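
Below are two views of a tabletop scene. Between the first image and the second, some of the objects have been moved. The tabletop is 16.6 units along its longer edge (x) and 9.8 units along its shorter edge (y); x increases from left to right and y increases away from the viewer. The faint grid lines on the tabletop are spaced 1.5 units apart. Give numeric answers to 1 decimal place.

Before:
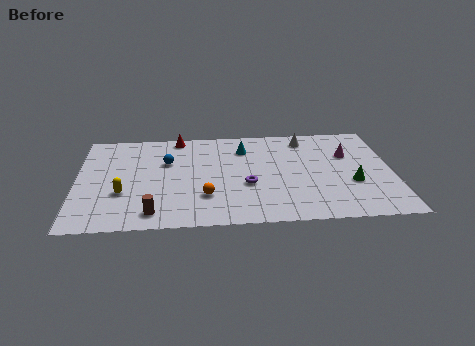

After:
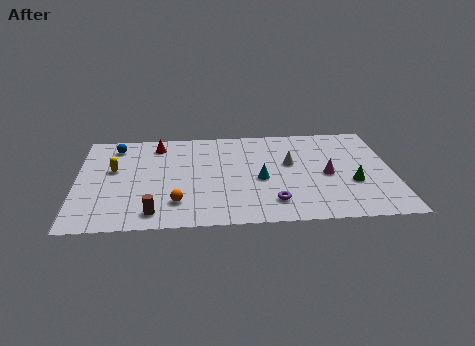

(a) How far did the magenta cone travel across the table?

2.3

From (14.3, 6.5) to (13.1, 4.5), the magenta cone covered √(1.2² + 2.0²) ≈ 2.3 units.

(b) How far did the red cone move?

1.3

The red cone was near (5.3, 8.9) before and (4.2, 8.2) after, so it travelled √(1.1² + 0.7²) ≈ 1.3 units.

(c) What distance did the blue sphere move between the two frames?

3.2

The blue sphere moved from about (4.7, 6.4) to (2.0, 8.2), a distance of √(2.7² + 1.8²) ≈ 3.2.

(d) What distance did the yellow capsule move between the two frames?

2.5

The yellow capsule was near (2.4, 3.4) before and (1.9, 5.8) after, so it travelled √(0.5² + 2.4²) ≈ 2.5 units.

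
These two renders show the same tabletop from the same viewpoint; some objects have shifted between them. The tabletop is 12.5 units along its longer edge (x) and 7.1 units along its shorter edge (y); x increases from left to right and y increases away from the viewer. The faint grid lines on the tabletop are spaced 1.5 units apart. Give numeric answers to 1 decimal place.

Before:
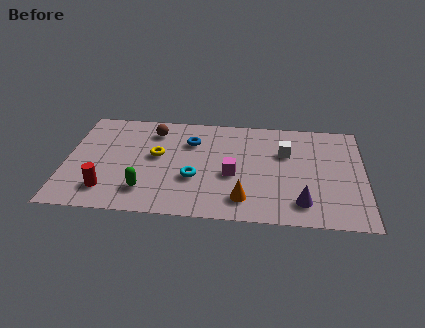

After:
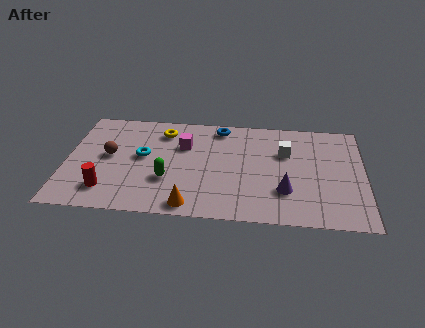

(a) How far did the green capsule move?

1.2

The green capsule moved from about (3.4, 1.6) to (4.3, 2.4), a distance of √(0.9² + 0.8²) ≈ 1.2.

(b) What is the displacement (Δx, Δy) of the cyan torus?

(-2.2, 1.3)

The cyan torus started near (5.4, 2.6) and ended near (3.2, 3.9).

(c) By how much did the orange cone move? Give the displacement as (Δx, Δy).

(-2.2, -0.6)

The orange cone started near (7.5, 1.4) and ended near (5.3, 0.8).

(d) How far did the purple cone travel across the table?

1.0

The purple cone was near (9.9, 1.4) before and (9.2, 2.1) after, so it travelled √(0.7² + 0.7²) ≈ 1.0 units.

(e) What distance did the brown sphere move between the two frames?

2.6

The brown sphere moved from about (3.6, 5.7) to (1.8, 3.8), a distance of √(1.8² + 1.9²) ≈ 2.6.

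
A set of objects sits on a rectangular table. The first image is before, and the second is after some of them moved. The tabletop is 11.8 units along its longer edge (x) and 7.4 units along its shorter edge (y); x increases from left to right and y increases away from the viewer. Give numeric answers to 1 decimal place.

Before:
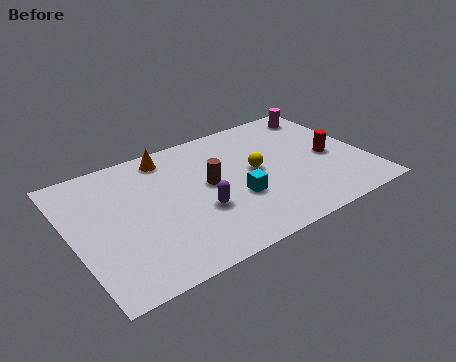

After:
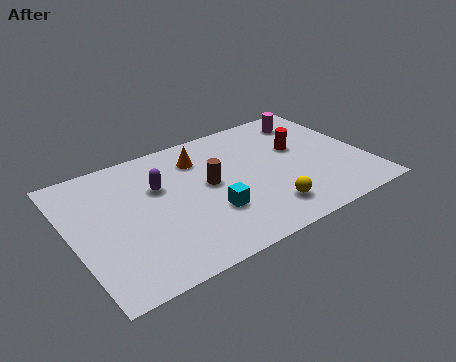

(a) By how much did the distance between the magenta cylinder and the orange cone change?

-1.8

Before: roughly 6.5 units apart; after: 4.7. That's 1.8 units closer together.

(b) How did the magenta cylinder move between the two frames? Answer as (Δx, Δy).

(-0.6, -0.2)

The magenta cylinder started near (10.7, 6.3) and ended near (10.1, 6.1).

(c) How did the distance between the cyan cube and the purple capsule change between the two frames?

+1.4

Before: roughly 1.5 units apart; after: 2.9. That's 1.4 units further apart.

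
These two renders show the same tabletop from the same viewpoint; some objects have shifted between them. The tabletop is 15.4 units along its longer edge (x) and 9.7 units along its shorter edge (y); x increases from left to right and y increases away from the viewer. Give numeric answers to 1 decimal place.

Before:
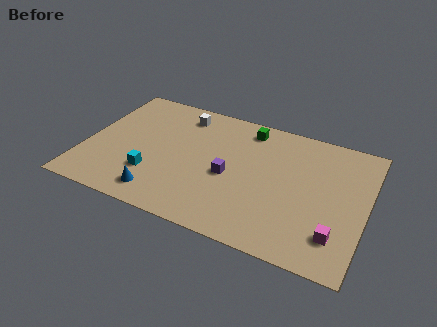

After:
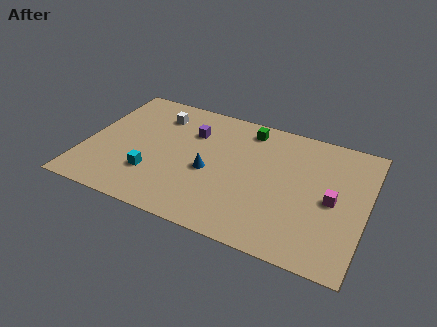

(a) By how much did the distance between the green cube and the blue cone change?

-3.5

Before: roughly 7.9 units apart; after: 4.4. That's 3.5 units closer together.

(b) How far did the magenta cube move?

2.4

From (14.0, 2.2) to (13.6, 4.6), the magenta cube covered √(0.4² + 2.4²) ≈ 2.4 units.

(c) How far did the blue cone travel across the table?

3.6

The blue cone was near (4.5, 1.5) before and (6.9, 4.2) after, so it travelled √(2.4² + 2.7²) ≈ 3.6 units.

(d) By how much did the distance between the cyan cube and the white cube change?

-0.6

The distance was about 5.4 in the first image and 4.8 in the second, so they moved 0.6 units closer together.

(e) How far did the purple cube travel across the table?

3.5

The purple cube moved from about (8.0, 4.3) to (5.6, 6.9), a distance of √(2.4² + 2.6²) ≈ 3.5.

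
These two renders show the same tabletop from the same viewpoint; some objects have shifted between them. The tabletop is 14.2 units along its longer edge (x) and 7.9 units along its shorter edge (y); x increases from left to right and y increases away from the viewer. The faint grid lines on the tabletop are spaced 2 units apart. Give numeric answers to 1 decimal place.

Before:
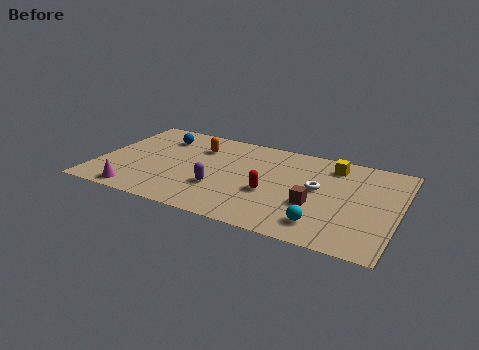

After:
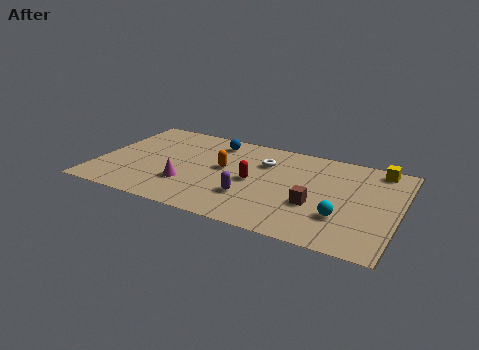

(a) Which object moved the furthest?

the white torus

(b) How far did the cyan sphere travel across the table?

1.2

From (10.9, 1.5) to (11.7, 2.4), the cyan sphere covered √(0.8² + 0.9²) ≈ 1.2 units.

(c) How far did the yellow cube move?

2.2

The yellow cube moved from about (10.9, 6.5) to (13.0, 7.0), a distance of √(2.1² + 0.5²) ≈ 2.2.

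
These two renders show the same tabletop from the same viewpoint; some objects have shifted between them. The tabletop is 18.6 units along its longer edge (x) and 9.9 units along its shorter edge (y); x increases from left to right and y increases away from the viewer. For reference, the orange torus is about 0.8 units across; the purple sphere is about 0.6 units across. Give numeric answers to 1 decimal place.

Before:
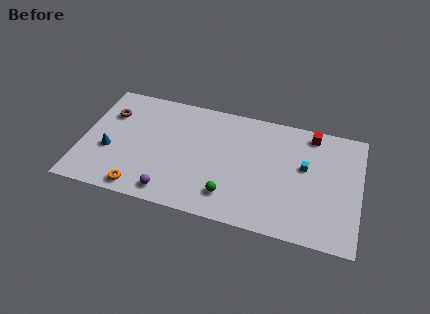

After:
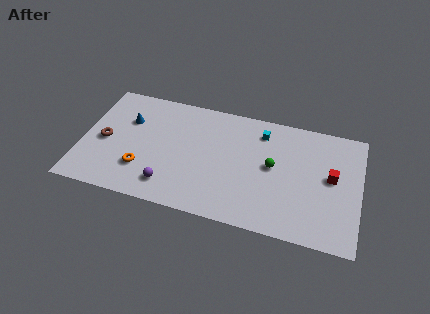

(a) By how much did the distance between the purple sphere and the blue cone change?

+0.8

They were about 5.0 units apart before and 5.8 after — 0.8 units further apart.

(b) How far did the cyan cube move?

3.7

From (14.9, 5.8) to (11.9, 8.0), the cyan cube covered √(3.0² + 2.2²) ≈ 3.7 units.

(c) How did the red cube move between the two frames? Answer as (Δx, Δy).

(1.5, -3.3)

The red cube started near (15.2, 8.7) and ended near (16.7, 5.4).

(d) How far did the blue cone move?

3.1

From (1.9, 3.8) to (2.9, 6.7), the blue cone covered √(1.0² + 2.9²) ≈ 3.1 units.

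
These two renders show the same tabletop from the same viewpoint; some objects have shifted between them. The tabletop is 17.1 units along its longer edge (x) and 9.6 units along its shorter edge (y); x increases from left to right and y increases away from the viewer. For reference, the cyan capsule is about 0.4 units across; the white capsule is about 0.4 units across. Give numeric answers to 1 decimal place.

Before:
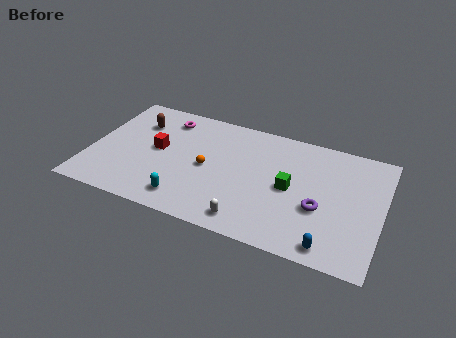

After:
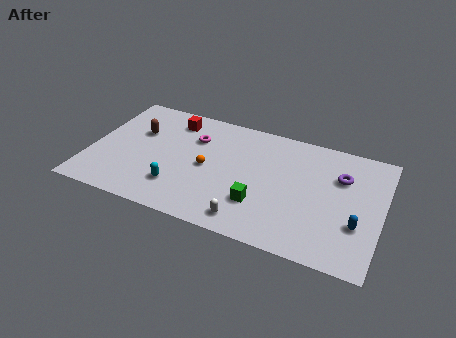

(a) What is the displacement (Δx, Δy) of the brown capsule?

(0.1, -0.8)

The brown capsule started near (2.5, 7.0) and ended near (2.6, 6.2).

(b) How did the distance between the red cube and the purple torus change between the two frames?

+0.4

Before: roughly 9.8 units apart; after: 10.2. That's 0.4 units further apart.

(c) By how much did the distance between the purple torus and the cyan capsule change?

+2.2

The distance was about 7.9 in the first image and 10.1 in the second, so they moved 2.2 units further apart.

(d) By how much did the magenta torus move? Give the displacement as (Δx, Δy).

(1.8, -1.1)

The magenta torus started near (4.1, 7.9) and ended near (5.9, 6.8).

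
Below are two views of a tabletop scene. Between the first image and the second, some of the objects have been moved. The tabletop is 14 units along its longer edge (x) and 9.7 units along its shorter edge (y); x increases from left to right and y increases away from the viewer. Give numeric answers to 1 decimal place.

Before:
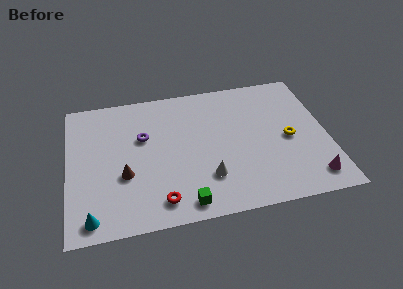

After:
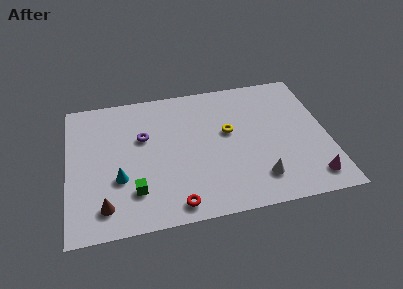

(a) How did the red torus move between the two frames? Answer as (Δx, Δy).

(0.8, -0.4)

From the two frames, the red torus sits at roughly (4.8, 1.5) before and (5.6, 1.1) after.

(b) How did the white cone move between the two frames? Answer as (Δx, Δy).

(2.7, -0.6)

The white cone was at about (7.4, 2.6) and moved to about (10.1, 2.0).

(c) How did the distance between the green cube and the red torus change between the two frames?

+1.1

They were about 1.4 units apart before and 2.5 after — 1.1 units further apart.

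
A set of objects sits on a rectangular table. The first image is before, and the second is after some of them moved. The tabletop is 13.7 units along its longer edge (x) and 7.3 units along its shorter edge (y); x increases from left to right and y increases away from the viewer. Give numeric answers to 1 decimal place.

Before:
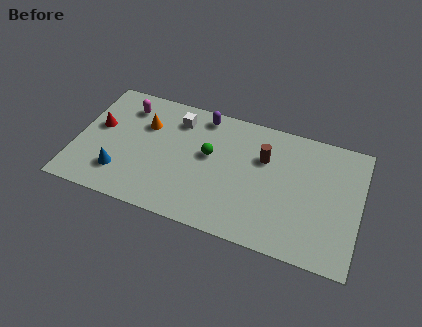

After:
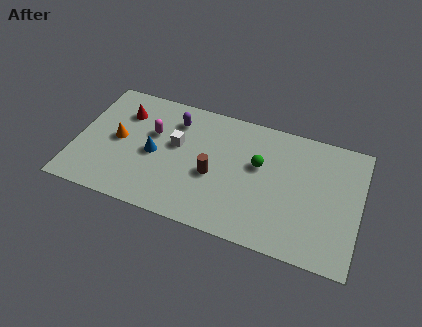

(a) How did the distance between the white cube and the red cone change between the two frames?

-1.1

The distance was about 4.0 in the first image and 2.9 in the second, so they moved 1.1 units closer together.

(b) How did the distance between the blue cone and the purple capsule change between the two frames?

-3.4

The distance was about 5.8 in the first image and 2.4 in the second, so they moved 3.4 units closer together.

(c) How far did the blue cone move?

2.2

The blue cone moved from about (2.3, 1.8) to (3.8, 3.4), a distance of √(1.5² + 1.6²) ≈ 2.2.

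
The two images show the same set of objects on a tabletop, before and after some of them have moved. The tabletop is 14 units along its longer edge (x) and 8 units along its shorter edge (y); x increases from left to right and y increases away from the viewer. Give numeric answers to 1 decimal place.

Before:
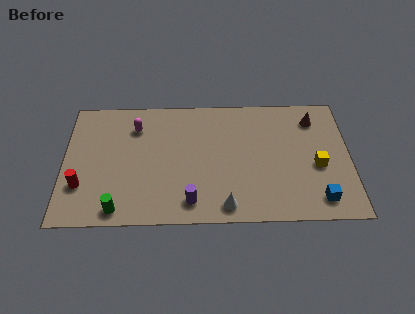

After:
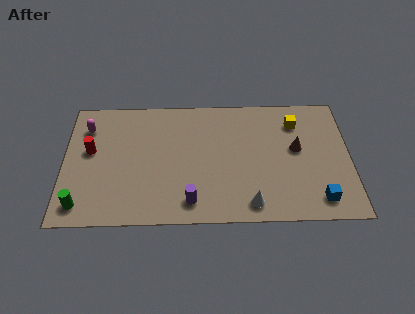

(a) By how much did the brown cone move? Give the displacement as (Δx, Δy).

(-0.9, -1.9)

The brown cone started near (12.3, 6.4) and ended near (11.4, 4.5).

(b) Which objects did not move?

the purple cylinder and the blue cube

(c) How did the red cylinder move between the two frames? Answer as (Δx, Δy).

(0.4, 2.2)

The red cylinder was at about (0.9, 2.4) and moved to about (1.3, 4.6).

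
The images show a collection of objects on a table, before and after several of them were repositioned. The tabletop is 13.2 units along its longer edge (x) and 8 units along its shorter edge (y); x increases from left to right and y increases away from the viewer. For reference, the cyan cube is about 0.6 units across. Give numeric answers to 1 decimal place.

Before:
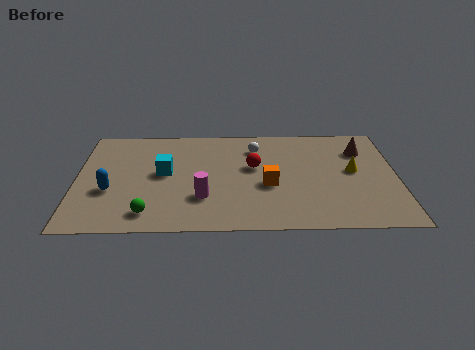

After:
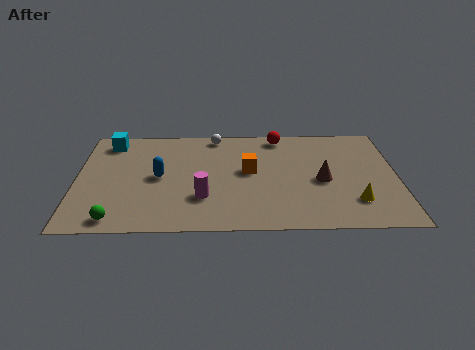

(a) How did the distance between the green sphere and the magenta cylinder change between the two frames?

+1.3

They were about 2.5 units apart before and 3.8 after — 1.3 units further apart.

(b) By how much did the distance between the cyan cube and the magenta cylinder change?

+3.4

The distance was about 2.5 in the first image and 5.9 in the second, so they moved 3.4 units further apart.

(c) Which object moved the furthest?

the cyan cube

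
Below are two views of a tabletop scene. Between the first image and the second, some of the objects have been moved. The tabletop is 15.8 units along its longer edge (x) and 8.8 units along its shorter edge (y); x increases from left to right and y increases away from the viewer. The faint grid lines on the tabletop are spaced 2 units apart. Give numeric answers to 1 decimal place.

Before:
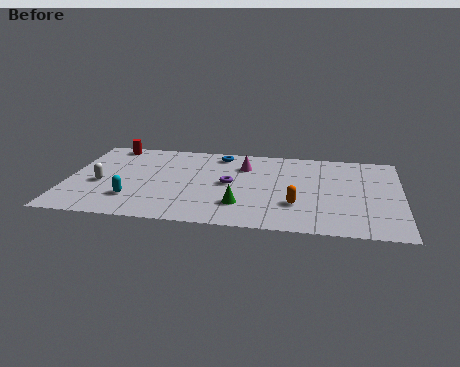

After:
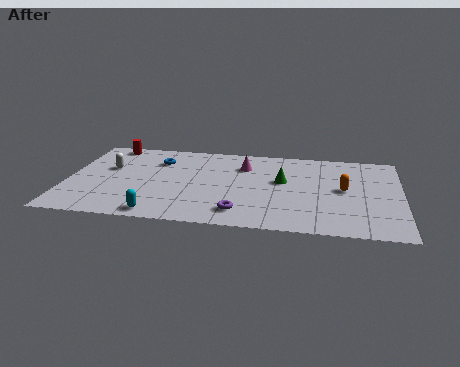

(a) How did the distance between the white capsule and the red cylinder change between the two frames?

-1.7

The distance was about 4.2 in the first image and 2.5 in the second, so they moved 1.7 units closer together.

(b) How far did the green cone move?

3.4

From (8.3, 2.3) to (10.2, 5.1), the green cone covered √(1.9² + 2.8²) ≈ 3.4 units.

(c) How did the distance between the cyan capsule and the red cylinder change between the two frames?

+1.7

They were about 5.8 units apart before and 7.5 after — 1.7 units further apart.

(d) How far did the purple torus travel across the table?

3.0

The purple torus moved from about (7.7, 4.5) to (8.3, 1.6), a distance of √(0.6² + 2.9²) ≈ 3.0.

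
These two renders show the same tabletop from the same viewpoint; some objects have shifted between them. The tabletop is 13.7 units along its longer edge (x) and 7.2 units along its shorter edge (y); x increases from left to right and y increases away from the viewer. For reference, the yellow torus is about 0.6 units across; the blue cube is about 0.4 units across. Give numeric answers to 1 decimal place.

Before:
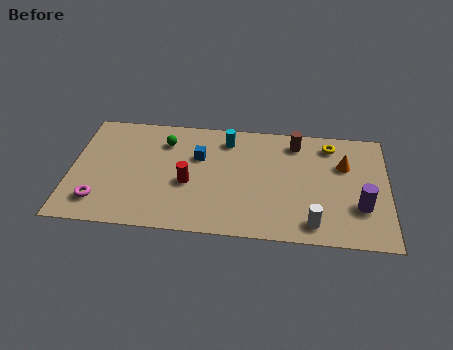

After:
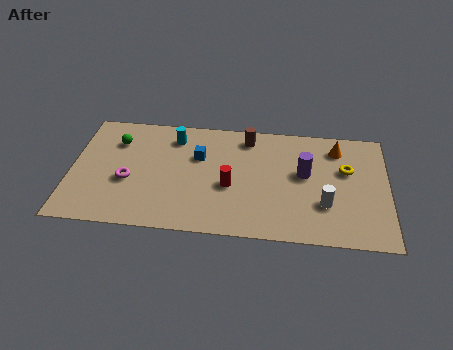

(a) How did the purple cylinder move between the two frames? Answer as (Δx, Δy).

(-2.4, 1.8)

From the two frames, the purple cylinder sits at roughly (12.5, 2.3) before and (10.1, 4.1) after.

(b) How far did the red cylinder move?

1.8

The red cylinder moved from about (5.1, 3.0) to (6.9, 3.0), a distance of √(1.8² + 0.0²) ≈ 1.8.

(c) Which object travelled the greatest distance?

the purple cylinder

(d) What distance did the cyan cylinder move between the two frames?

2.3

The cyan cylinder was near (6.7, 5.9) before and (4.4, 5.8) after, so it travelled √(2.3² + 0.1²) ≈ 2.3 units.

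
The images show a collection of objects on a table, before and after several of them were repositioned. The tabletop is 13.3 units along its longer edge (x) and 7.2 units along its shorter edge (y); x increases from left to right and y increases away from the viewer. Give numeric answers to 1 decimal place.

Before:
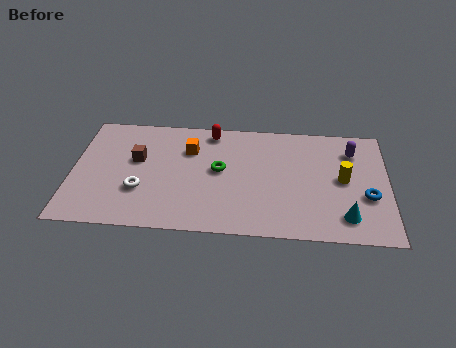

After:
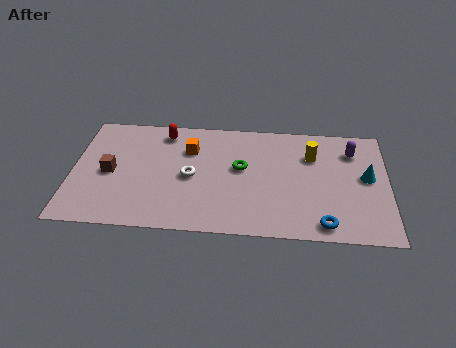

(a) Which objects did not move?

the orange cube and the purple capsule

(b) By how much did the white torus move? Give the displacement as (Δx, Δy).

(2.1, 1.0)

The white torus started near (2.9, 2.4) and ended near (5.0, 3.4).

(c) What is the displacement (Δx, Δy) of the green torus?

(0.9, 0.2)

The green torus started near (6.2, 3.9) and ended near (7.1, 4.1).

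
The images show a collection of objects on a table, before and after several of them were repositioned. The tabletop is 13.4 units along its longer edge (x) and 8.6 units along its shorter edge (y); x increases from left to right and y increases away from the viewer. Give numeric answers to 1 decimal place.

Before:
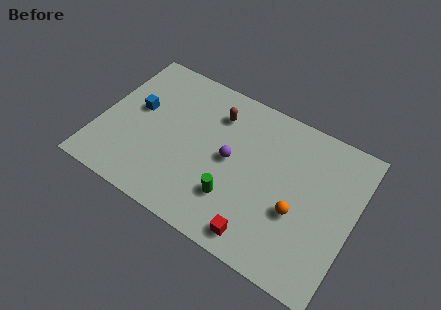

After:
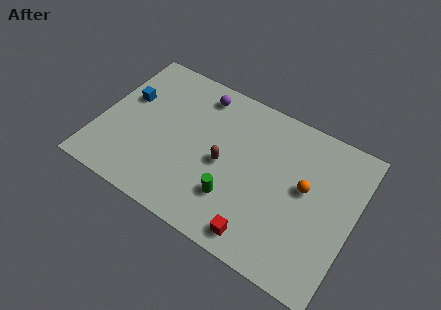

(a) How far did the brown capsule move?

2.7

The brown capsule was near (5.8, 6.6) before and (6.6, 4.0) after, so it travelled √(0.8² + 2.6²) ≈ 2.7 units.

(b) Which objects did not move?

the green cylinder and the red cube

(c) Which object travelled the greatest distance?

the purple sphere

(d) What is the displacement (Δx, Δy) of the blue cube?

(-0.6, 0.4)

The blue cube started near (1.8, 4.9) and ended near (1.2, 5.3).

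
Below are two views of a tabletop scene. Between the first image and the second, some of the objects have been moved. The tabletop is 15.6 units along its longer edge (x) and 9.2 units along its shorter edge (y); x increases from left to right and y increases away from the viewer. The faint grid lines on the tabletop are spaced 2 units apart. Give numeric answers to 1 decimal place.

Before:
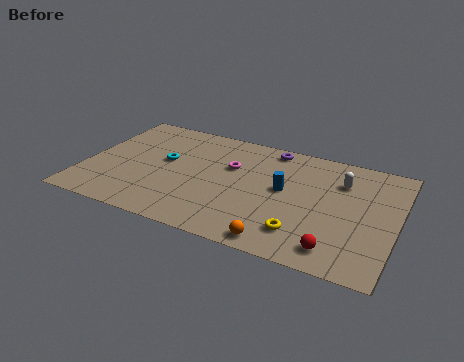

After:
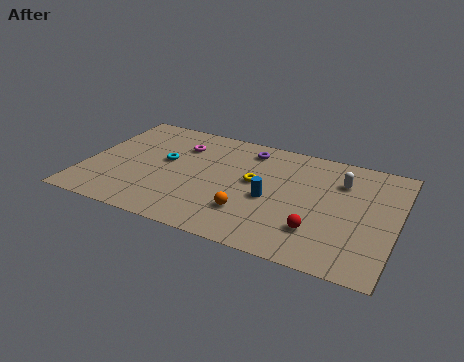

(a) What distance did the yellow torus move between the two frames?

4.1

The yellow torus moved from about (11.2, 2.0) to (8.5, 5.1), a distance of √(2.7² + 3.1²) ≈ 4.1.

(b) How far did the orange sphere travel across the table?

2.3

The orange sphere moved from about (10.2, 0.9) to (8.5, 2.5), a distance of √(1.7² + 1.6²) ≈ 2.3.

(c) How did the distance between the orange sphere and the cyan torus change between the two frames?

-2.3

The distance was about 7.6 in the first image and 5.3 in the second, so they moved 2.3 units closer together.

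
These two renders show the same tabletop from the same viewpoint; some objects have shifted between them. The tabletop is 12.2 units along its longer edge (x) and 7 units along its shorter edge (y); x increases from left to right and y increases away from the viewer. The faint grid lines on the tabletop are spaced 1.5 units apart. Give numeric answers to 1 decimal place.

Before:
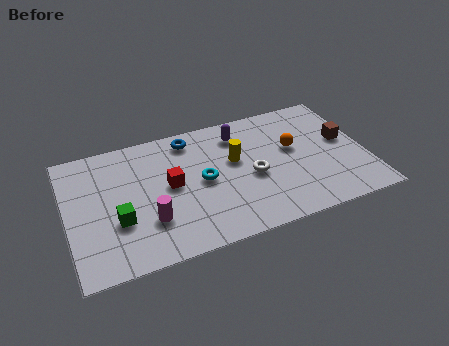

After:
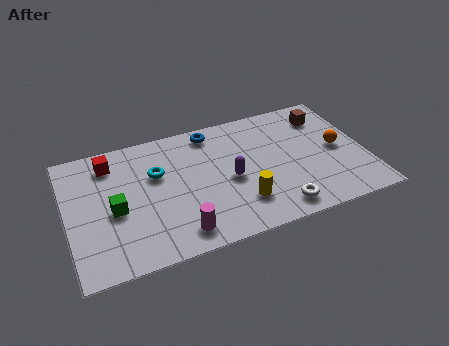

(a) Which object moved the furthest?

the red cube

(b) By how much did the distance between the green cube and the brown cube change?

-0.3

They were about 9.5 units apart before and 9.2 after — 0.3 units closer together.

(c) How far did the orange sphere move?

1.9

The orange sphere was near (9.3, 4.1) before and (11.1, 3.5) after, so it travelled √(1.8² + 0.6²) ≈ 1.9 units.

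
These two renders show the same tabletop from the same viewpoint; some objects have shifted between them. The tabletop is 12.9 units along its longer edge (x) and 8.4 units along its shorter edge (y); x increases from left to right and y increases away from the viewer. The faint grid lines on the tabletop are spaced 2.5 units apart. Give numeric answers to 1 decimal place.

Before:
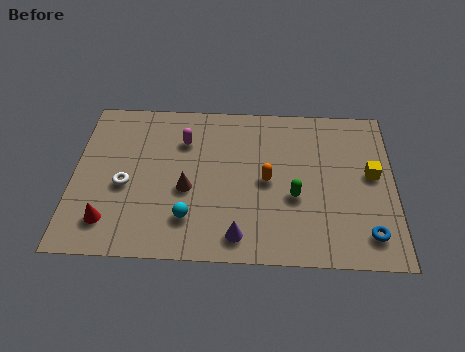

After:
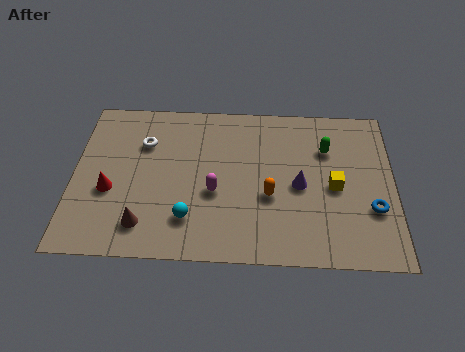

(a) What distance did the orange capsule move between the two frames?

0.8

From (7.8, 4.1) to (7.9, 3.3), the orange capsule covered √(0.1² + 0.8²) ≈ 0.8 units.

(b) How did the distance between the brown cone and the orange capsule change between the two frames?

+2.0

They were about 3.3 units apart before and 5.3 after — 2.0 units further apart.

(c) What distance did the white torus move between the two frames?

2.4

The white torus was near (2.1, 3.6) before and (2.8, 5.9) after, so it travelled √(0.7² + 2.3²) ≈ 2.4 units.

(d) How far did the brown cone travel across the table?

2.5

The brown cone moved from about (4.6, 3.5) to (2.9, 1.6), a distance of √(1.7² + 1.9²) ≈ 2.5.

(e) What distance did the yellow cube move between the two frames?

1.7

The yellow cube was near (12.0, 4.6) before and (10.5, 3.9) after, so it travelled √(1.5² + 0.7²) ≈ 1.7 units.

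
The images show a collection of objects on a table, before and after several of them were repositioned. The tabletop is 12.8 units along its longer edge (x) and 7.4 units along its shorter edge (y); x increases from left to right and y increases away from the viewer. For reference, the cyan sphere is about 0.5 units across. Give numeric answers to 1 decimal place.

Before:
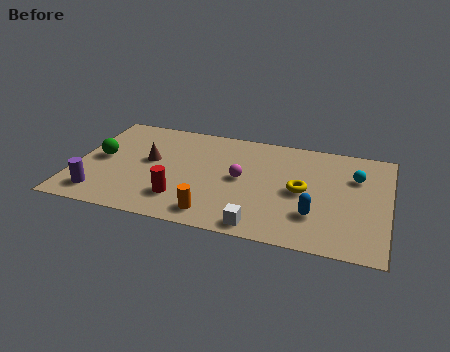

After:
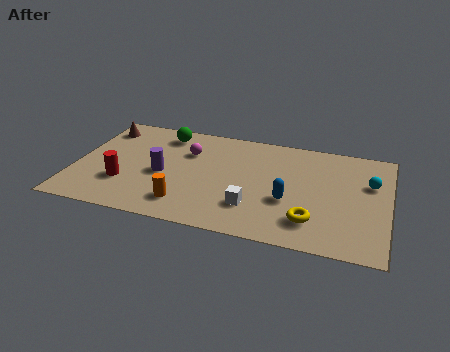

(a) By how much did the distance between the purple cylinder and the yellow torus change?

-2.0

Before: roughly 8.4 units apart; after: 6.4. That's 2.0 units closer together.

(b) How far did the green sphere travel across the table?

3.4

From (1.0, 3.8) to (3.4, 6.2), the green sphere covered √(2.4² + 2.4²) ≈ 3.4 units.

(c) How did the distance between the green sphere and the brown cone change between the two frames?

+0.6

They were about 2.0 units apart before and 2.6 after — 0.6 units further apart.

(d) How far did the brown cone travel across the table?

2.9

From (3.0, 4.1) to (0.8, 6.0), the brown cone covered √(2.2² + 1.9²) ≈ 2.9 units.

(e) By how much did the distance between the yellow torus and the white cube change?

-0.8

The distance was about 3.2 in the first image and 2.4 in the second, so they moved 0.8 units closer together.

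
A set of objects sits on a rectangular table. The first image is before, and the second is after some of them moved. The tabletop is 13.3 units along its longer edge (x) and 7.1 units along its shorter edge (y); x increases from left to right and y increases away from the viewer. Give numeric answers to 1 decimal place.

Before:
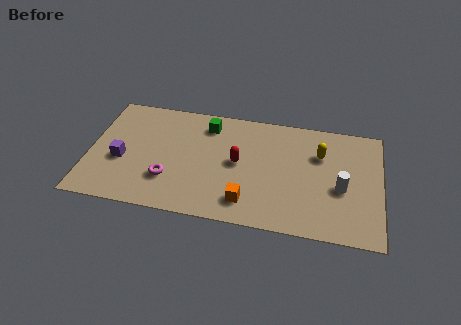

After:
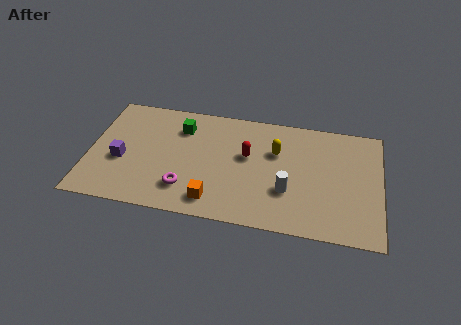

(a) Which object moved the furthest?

the white cylinder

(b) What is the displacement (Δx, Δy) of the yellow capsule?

(-2.0, -0.2)

The yellow capsule started near (10.5, 4.9) and ended near (8.5, 4.7).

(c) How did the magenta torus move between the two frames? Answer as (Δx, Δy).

(0.8, -0.4)

The magenta torus started near (3.7, 2.1) and ended near (4.5, 1.7).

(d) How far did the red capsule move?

0.6

The red capsule moved from about (6.8, 3.7) to (7.2, 4.2), a distance of √(0.4² + 0.5²) ≈ 0.6.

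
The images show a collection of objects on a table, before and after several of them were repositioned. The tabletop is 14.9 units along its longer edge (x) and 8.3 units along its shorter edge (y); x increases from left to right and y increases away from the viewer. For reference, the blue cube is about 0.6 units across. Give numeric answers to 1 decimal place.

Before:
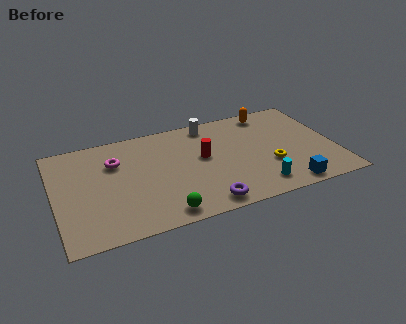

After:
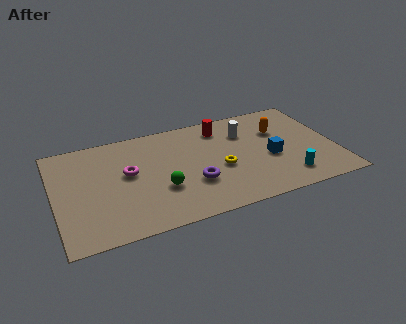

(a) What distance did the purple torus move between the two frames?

1.8

The purple torus moved from about (7.6, 1.0) to (7.2, 2.8), a distance of √(0.4² + 1.8²) ≈ 1.8.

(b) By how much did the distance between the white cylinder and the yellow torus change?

-2.2

They were about 5.2 units apart before and 3.0 after — 2.2 units closer together.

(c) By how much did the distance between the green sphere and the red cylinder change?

+0.8

The distance was about 4.5 in the first image and 5.3 in the second, so they moved 0.8 units further apart.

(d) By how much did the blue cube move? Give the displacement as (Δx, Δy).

(-0.6, 2.6)

The blue cube started near (12.0, 0.9) and ended near (11.4, 3.5).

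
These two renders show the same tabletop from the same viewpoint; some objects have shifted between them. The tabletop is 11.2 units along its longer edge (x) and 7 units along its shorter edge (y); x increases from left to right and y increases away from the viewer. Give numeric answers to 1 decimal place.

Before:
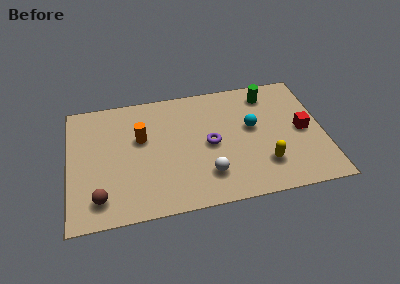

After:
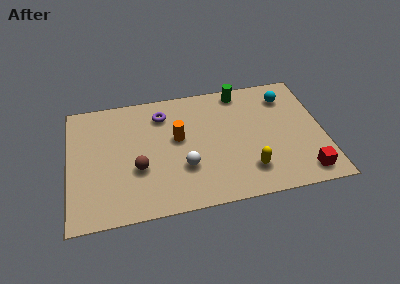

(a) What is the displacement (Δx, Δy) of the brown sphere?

(1.7, 1.3)

From the two frames, the brown sphere sits at roughly (1.3, 1.3) before and (3.0, 2.6) after.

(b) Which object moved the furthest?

the purple torus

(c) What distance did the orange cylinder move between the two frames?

1.6

From (3.2, 4.3) to (4.8, 4.0), the orange cylinder covered √(1.6² + 0.3²) ≈ 1.6 units.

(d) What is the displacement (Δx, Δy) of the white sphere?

(-1.0, 0.6)

The white sphere started near (6.0, 1.7) and ended near (5.0, 2.3).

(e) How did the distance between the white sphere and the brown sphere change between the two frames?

-2.7

The distance was about 4.7 in the first image and 2.0 in the second, so they moved 2.7 units closer together.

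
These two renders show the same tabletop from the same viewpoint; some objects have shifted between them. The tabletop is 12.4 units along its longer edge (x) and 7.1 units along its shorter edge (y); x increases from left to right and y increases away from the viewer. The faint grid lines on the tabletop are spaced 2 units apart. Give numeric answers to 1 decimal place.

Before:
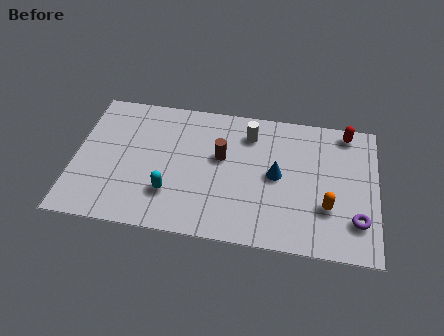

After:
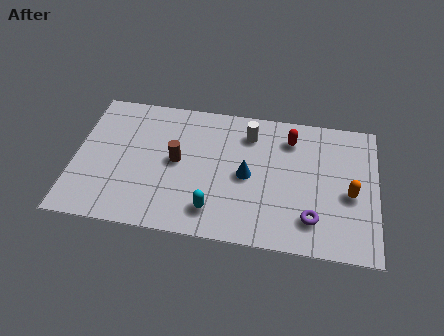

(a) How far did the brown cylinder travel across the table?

1.9

The brown cylinder moved from about (6.0, 4.2) to (4.2, 3.7), a distance of √(1.8² + 0.5²) ≈ 1.9.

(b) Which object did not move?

the white cylinder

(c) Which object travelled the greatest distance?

the red capsule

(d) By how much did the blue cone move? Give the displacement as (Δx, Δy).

(-1.2, -0.2)

The blue cone was at about (8.3, 3.6) and moved to about (7.1, 3.4).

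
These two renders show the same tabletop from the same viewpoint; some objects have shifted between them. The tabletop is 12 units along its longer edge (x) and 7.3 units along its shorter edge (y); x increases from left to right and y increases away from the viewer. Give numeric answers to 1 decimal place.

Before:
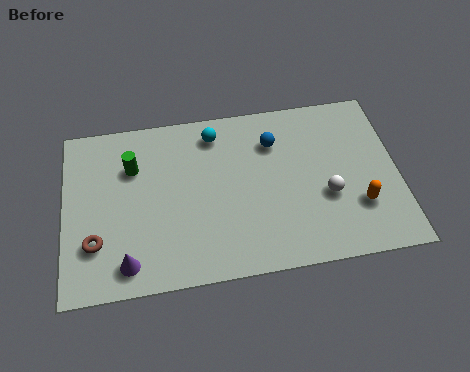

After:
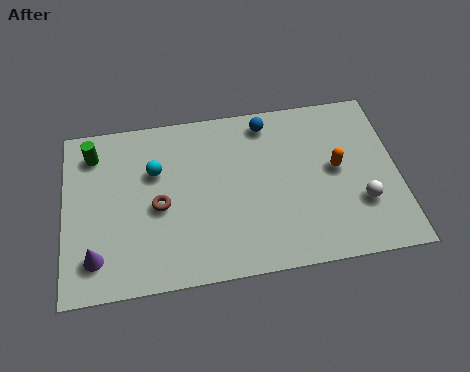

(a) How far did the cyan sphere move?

2.6

The cyan sphere was near (5.5, 6.1) before and (3.3, 4.8) after, so it travelled √(2.2² + 1.3²) ≈ 2.6 units.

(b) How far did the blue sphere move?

0.9

The blue sphere was near (7.6, 5.4) before and (7.4, 6.3) after, so it travelled √(0.2² + 0.9²) ≈ 0.9 units.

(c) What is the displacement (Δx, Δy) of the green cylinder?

(-1.4, 0.8)

From the two frames, the green cylinder sits at roughly (2.5, 5.1) before and (1.1, 5.9) after.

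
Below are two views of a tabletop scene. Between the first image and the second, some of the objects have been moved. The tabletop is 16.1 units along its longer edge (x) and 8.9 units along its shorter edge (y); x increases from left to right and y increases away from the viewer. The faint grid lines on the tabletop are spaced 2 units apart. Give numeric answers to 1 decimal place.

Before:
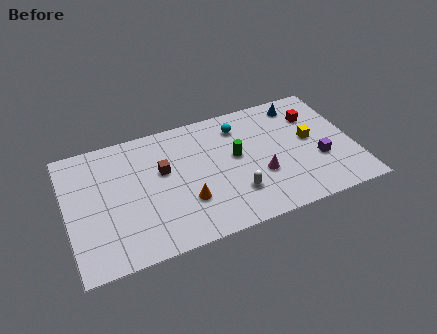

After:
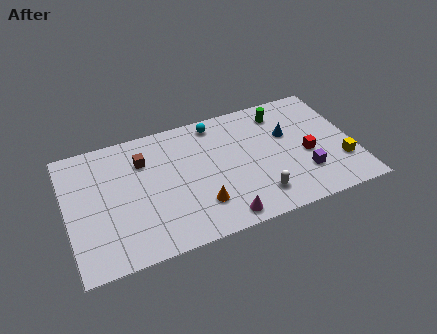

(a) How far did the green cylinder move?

3.6

The green cylinder moved from about (9.5, 5.0) to (12.3, 7.3), a distance of √(2.8² + 2.3²) ≈ 3.6.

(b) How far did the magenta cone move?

3.3

The magenta cone was near (10.7, 3.2) before and (8.3, 1.0) after, so it travelled √(2.4² + 2.2²) ≈ 3.3 units.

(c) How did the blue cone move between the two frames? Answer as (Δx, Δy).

(-0.9, -2.0)

The blue cone was at about (13.4, 7.6) and moved to about (12.5, 5.6).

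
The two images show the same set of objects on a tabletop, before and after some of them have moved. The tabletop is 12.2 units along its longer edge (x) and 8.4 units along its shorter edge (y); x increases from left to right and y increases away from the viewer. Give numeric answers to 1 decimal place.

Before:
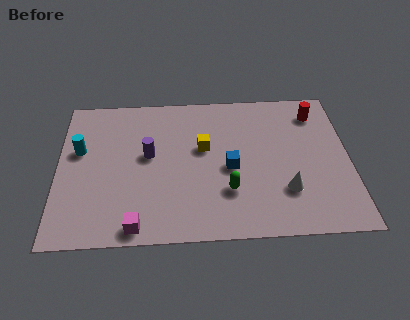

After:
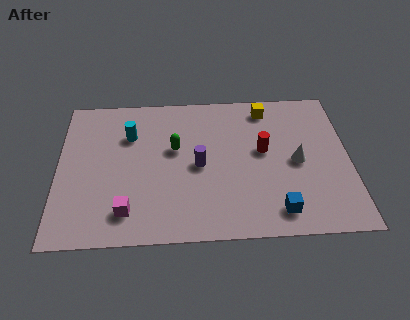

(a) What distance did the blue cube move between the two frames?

3.1

The blue cube moved from about (7.2, 3.8) to (9.1, 1.3), a distance of √(1.9² + 2.5²) ≈ 3.1.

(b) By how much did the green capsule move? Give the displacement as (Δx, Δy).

(-2.2, 2.5)

From the two frames, the green capsule sits at roughly (7.1, 2.5) before and (4.9, 5.0) after.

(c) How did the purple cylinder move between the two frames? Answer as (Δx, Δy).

(2.1, -0.7)

From the two frames, the purple cylinder sits at roughly (3.8, 4.7) before and (5.9, 4.0) after.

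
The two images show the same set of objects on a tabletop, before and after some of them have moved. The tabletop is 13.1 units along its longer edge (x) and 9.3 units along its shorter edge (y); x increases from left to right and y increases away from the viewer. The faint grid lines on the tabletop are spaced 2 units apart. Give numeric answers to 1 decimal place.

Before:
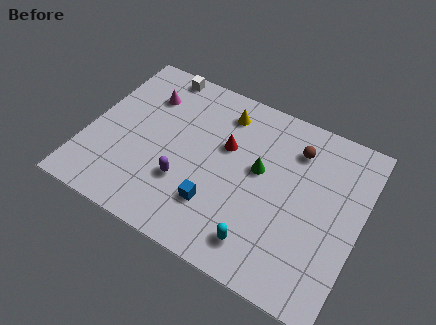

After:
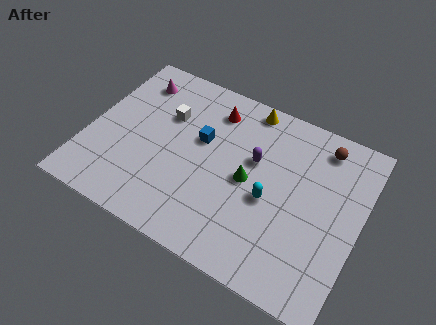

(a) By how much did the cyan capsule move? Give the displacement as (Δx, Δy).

(0.1, 2.4)

The cyan capsule started near (8.8, 1.6) and ended near (8.9, 4.0).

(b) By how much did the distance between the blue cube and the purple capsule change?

+0.9

They were about 1.7 units apart before and 2.6 after — 0.9 units further apart.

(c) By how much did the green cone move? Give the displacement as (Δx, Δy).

(-0.4, -0.8)

The green cone was at about (8.2, 5.3) and moved to about (7.8, 4.5).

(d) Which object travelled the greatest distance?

the purple capsule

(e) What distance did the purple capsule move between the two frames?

4.0

From (4.9, 3.0) to (7.9, 5.7), the purple capsule covered √(3.0² + 2.7²) ≈ 4.0 units.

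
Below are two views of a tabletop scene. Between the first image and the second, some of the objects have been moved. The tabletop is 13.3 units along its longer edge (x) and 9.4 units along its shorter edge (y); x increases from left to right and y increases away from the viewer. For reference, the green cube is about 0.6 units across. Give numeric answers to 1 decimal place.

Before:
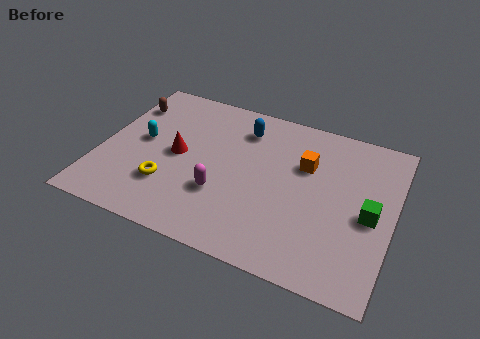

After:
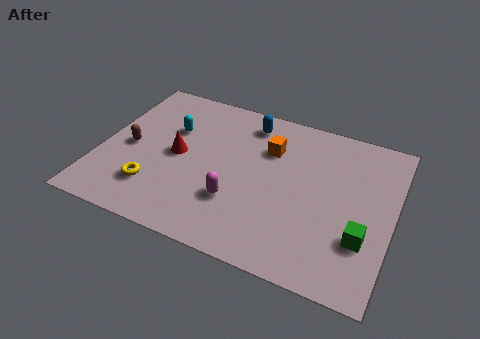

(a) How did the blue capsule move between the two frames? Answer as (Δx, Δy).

(0.2, 0.5)

From the two frames, the blue capsule sits at roughly (6.2, 7.4) before and (6.4, 7.9) after.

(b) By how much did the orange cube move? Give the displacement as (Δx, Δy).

(-1.7, 0.4)

From the two frames, the orange cube sits at roughly (9.2, 6.2) before and (7.5, 6.6) after.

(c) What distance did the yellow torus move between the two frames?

0.7

The yellow torus moved from about (3.3, 2.7) to (2.7, 2.3), a distance of √(0.6² + 0.4²) ≈ 0.7.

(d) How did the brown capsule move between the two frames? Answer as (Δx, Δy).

(0.5, -2.7)

The brown capsule started near (0.8, 7.1) and ended near (1.3, 4.4).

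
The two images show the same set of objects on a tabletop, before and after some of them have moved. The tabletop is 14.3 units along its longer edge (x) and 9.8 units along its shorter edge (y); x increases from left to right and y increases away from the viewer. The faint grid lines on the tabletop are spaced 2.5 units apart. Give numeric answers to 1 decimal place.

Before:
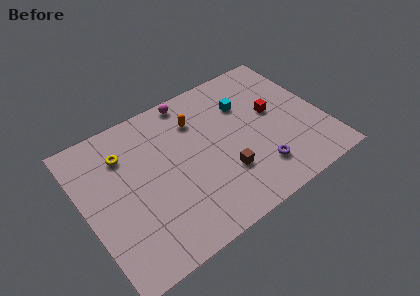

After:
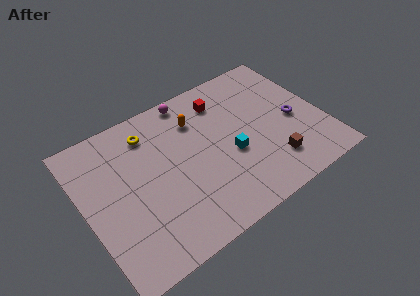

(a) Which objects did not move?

the orange capsule and the magenta sphere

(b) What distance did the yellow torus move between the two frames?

1.7

The yellow torus moved from about (2.7, 7.3) to (4.3, 7.9), a distance of √(1.6² + 0.6²) ≈ 1.7.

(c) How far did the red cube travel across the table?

3.5

The red cube was near (11.5, 5.5) before and (8.8, 7.8) after, so it travelled √(2.7² + 2.3²) ≈ 3.5 units.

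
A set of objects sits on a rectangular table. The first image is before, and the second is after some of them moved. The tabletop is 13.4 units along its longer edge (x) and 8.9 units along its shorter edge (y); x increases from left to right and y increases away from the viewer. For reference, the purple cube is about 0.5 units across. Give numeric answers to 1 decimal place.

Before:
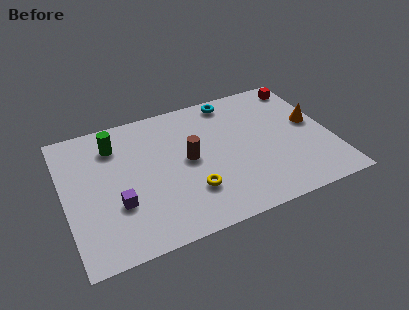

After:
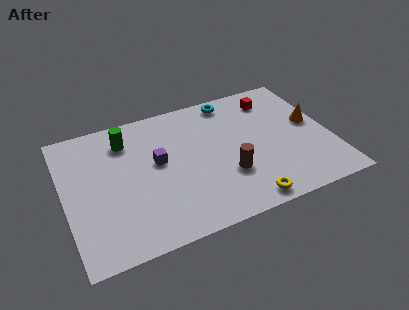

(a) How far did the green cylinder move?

0.6

The green cylinder was near (2.7, 6.9) before and (3.3, 7.0) after, so it travelled √(0.6² + 0.1²) ≈ 0.6 units.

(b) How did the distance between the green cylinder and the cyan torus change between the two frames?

-0.6

Before: roughly 6.2 units apart; after: 5.6. That's 0.6 units closer together.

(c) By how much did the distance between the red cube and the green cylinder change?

-2.2

The distance was about 9.8 in the first image and 7.6 in the second, so they moved 2.2 units closer together.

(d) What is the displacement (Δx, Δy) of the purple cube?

(2.2, 2.0)

The purple cube started near (2.5, 3.0) and ended near (4.7, 5.0).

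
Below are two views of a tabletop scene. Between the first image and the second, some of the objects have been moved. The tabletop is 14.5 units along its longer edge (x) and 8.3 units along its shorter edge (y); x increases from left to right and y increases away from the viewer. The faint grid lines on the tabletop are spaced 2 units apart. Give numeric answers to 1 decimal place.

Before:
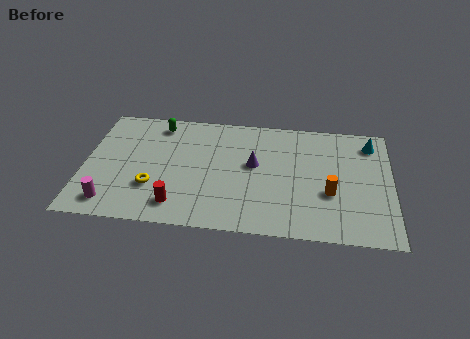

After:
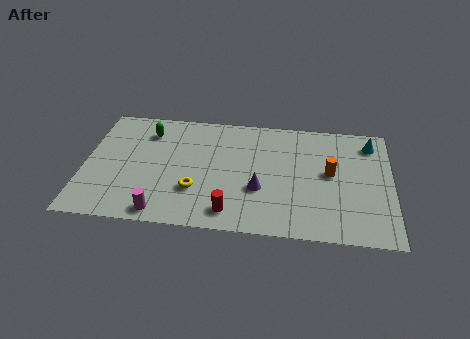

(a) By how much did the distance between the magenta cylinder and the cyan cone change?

-1.9

Before: roughly 13.3 units apart; after: 11.4. That's 1.9 units closer together.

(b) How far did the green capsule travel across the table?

0.8

From (3.4, 7.1) to (2.9, 6.5), the green capsule covered √(0.5² + 0.6²) ≈ 0.8 units.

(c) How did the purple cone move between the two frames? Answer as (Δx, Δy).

(0.3, -1.7)

From the two frames, the purple cone sits at roughly (8.0, 4.7) before and (8.3, 3.0) after.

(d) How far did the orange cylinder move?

1.4

The orange cylinder was near (11.6, 3.1) before and (11.6, 4.5) after, so it travelled √(0.0² + 1.4²) ≈ 1.4 units.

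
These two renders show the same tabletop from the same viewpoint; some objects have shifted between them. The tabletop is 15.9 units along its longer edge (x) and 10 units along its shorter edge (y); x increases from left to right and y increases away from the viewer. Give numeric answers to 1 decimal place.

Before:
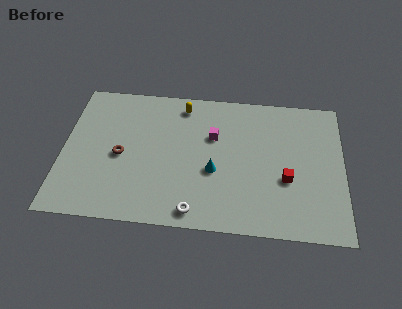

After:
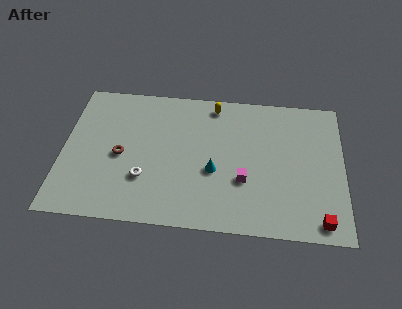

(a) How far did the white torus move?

3.5

The white torus was near (7.6, 1.1) before and (4.7, 3.1) after, so it travelled √(2.9² + 2.0²) ≈ 3.5 units.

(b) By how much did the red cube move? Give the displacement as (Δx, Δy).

(1.9, -2.7)

The red cube was at about (12.7, 3.8) and moved to about (14.6, 1.1).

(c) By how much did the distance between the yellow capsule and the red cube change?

+2.1

They were about 7.7 units apart before and 9.8 after — 2.1 units further apart.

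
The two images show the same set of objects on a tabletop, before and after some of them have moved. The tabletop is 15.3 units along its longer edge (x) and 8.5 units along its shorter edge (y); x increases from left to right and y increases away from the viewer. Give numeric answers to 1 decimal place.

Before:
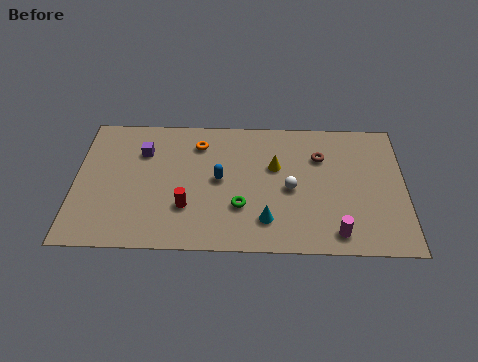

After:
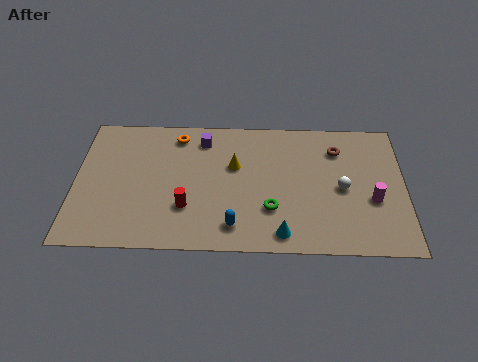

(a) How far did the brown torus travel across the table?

0.9

The brown torus moved from about (11.4, 6.0) to (12.2, 6.5), a distance of √(0.8² + 0.5²) ≈ 0.9.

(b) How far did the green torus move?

1.4

The green torus moved from about (7.7, 2.7) to (9.1, 2.6), a distance of √(1.4² + 0.1²) ≈ 1.4.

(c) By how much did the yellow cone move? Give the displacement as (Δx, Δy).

(-1.9, 0.0)

The yellow cone was at about (9.3, 5.3) and moved to about (7.4, 5.3).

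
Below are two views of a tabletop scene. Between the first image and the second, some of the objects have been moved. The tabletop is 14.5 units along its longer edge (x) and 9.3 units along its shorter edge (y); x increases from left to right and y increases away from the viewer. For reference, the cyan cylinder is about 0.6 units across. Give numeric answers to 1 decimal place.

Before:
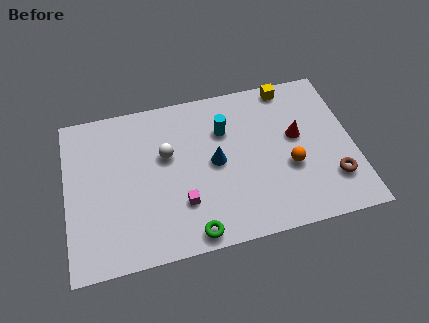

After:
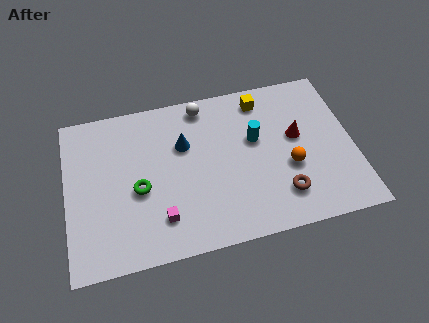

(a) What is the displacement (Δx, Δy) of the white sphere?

(2.0, 2.5)

From the two frames, the white sphere sits at roughly (5.1, 5.7) before and (7.1, 8.2) after.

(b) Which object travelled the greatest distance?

the green torus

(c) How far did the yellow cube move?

1.5

The yellow cube was near (11.5, 8.4) before and (10.1, 7.9) after, so it travelled √(1.4² + 0.5²) ≈ 1.5 units.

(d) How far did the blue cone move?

2.1

The blue cone was near (7.5, 4.7) before and (6.0, 6.1) after, so it travelled √(1.5² + 1.4²) ≈ 2.1 units.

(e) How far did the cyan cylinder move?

1.7

The cyan cylinder moved from about (8.1, 6.5) to (9.6, 5.6), a distance of √(1.5² + 0.9²) ≈ 1.7.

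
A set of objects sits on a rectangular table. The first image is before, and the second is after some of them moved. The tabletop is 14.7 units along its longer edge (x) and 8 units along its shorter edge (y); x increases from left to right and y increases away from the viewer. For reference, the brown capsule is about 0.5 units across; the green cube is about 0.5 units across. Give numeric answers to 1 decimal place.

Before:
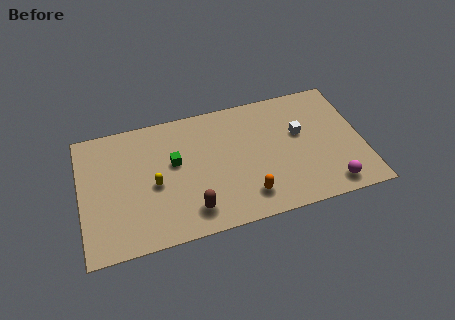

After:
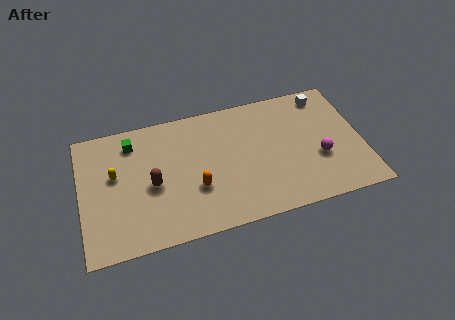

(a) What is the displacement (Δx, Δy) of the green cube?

(-2.1, 1.8)

The green cube started near (4.9, 4.7) and ended near (2.8, 6.5).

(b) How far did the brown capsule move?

2.8

The brown capsule moved from about (5.6, 1.5) to (3.7, 3.6), a distance of √(1.9² + 2.1²) ≈ 2.8.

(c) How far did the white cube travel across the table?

2.6

The white cube was near (11.5, 4.8) before and (13.0, 6.9) after, so it travelled √(1.5² + 2.1²) ≈ 2.6 units.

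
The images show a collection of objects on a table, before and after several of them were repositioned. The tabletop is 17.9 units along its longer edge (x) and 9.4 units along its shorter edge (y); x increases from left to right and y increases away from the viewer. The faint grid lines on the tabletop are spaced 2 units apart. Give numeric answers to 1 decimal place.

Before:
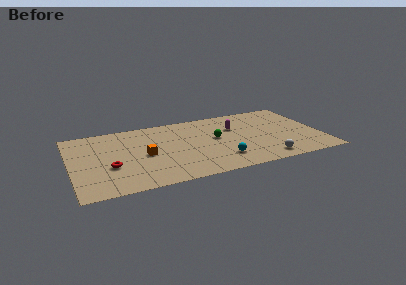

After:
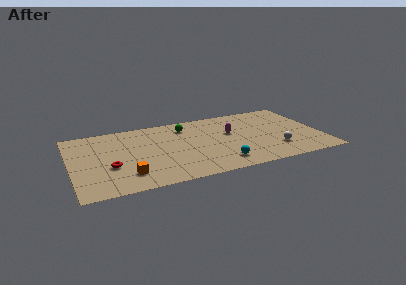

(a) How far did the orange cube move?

2.7

The orange cube moved from about (5.2, 4.4) to (3.8, 2.1), a distance of √(1.4² + 2.3²) ≈ 2.7.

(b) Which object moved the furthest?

the green sphere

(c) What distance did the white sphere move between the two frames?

1.5

From (13.6, 1.3) to (14.5, 2.5), the white sphere covered √(0.9² + 1.2²) ≈ 1.5 units.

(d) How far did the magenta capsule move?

0.8

The magenta capsule moved from about (11.9, 6.3) to (11.5, 5.6), a distance of √(0.4² + 0.7²) ≈ 0.8.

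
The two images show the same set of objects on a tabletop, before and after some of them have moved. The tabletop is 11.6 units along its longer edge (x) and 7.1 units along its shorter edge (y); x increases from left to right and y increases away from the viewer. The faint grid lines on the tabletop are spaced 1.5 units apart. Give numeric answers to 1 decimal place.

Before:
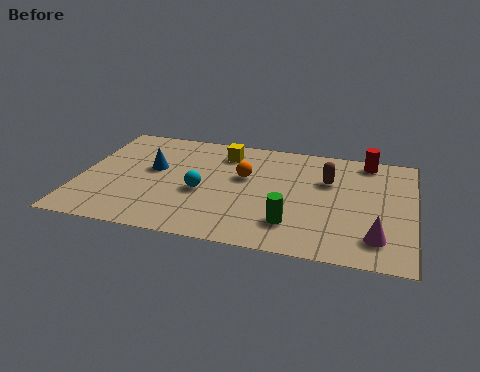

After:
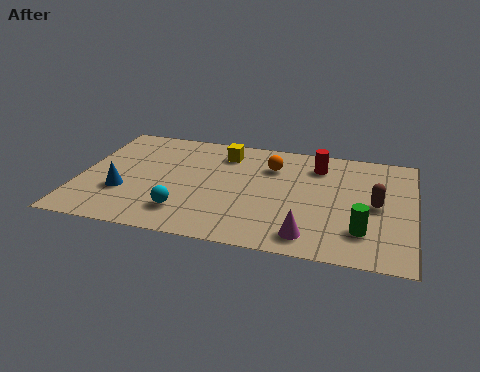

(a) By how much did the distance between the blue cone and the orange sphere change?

+2.5

Before: roughly 3.2 units apart; after: 5.7. That's 2.5 units further apart.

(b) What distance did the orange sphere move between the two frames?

1.3

From (5.7, 4.3) to (6.6, 5.2), the orange sphere covered √(0.9² + 0.9²) ≈ 1.3 units.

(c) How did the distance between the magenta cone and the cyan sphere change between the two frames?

-2.0

The distance was about 6.3 in the first image and 4.3 in the second, so they moved 2.0 units closer together.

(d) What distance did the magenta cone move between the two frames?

2.3

The magenta cone moved from about (10.4, 1.5) to (8.1, 1.1), a distance of √(2.3² + 0.4²) ≈ 2.3.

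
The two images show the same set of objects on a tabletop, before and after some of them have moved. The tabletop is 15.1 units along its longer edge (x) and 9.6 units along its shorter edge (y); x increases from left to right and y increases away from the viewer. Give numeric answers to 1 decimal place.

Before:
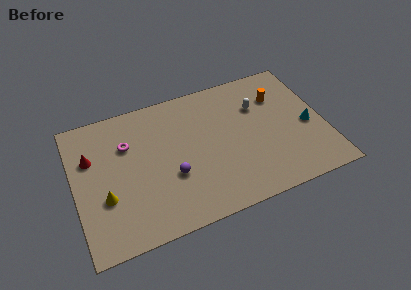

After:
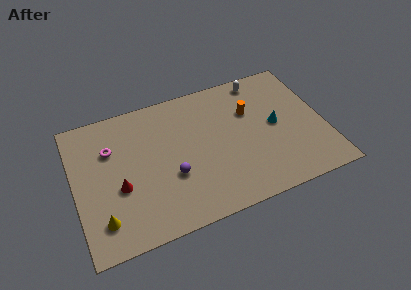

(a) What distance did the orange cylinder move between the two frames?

1.9

The orange cylinder was near (12.6, 6.9) before and (10.8, 6.4) after, so it travelled √(1.8² + 0.5²) ≈ 1.9 units.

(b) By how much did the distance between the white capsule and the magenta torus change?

+1.6

They were about 8.0 units apart before and 9.6 after — 1.6 units further apart.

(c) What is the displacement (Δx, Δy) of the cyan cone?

(-1.9, 0.7)

From the two frames, the cyan cone sits at roughly (14.1, 4.2) before and (12.2, 4.9) after.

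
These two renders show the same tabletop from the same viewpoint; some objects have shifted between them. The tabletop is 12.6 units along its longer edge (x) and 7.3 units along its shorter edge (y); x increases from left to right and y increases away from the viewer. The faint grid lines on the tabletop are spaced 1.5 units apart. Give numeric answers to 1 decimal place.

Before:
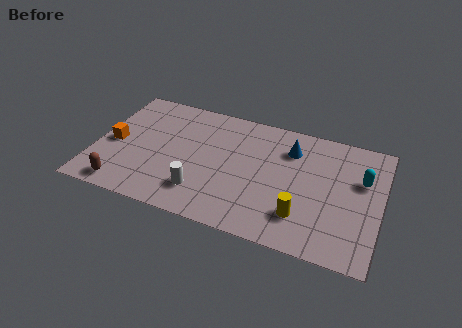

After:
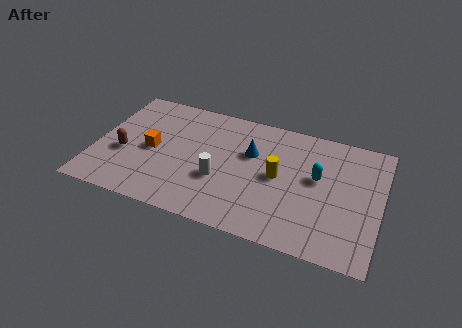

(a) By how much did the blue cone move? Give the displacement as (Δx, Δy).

(-1.7, -0.8)

From the two frames, the blue cone sits at roughly (8.5, 5.5) before and (6.8, 4.7) after.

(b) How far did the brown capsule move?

2.0

The brown capsule moved from about (1.5, 0.9) to (1.3, 2.9), a distance of √(0.2² + 2.0²) ≈ 2.0.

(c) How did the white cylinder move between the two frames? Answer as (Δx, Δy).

(0.7, 1.0)

The white cylinder started near (4.9, 1.7) and ended near (5.6, 2.7).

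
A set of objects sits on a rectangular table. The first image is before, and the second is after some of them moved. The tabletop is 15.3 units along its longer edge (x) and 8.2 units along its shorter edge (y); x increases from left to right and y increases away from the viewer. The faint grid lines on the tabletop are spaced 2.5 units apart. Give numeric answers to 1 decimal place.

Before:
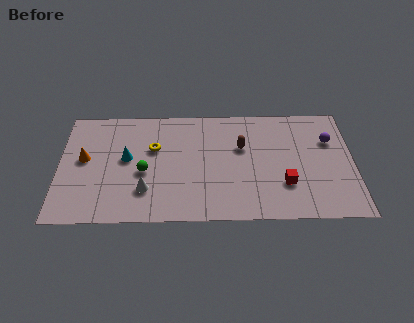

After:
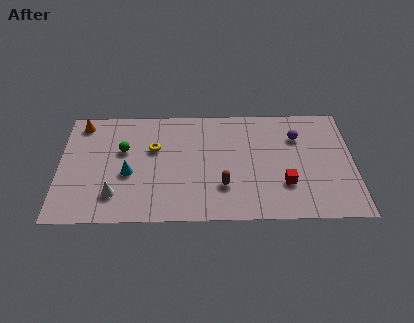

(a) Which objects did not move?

the red cube and the yellow torus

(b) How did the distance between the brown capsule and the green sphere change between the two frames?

+0.5

The distance was about 5.4 in the first image and 5.9 in the second, so they moved 0.5 units further apart.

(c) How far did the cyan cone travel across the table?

1.1

The cyan cone was near (3.5, 4.5) before and (3.6, 3.4) after, so it travelled √(0.1² + 1.1²) ≈ 1.1 units.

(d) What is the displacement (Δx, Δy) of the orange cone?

(-0.2, 2.6)

From the two frames, the orange cone sits at roughly (1.3, 4.5) before and (1.1, 7.1) after.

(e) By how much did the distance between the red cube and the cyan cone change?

-0.3

They were about 8.4 units apart before and 8.1 after — 0.3 units closer together.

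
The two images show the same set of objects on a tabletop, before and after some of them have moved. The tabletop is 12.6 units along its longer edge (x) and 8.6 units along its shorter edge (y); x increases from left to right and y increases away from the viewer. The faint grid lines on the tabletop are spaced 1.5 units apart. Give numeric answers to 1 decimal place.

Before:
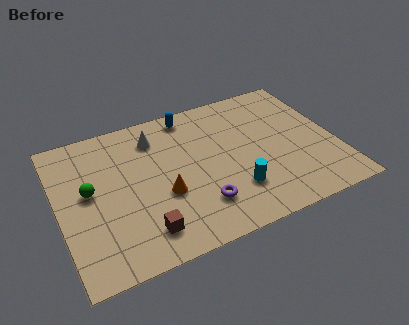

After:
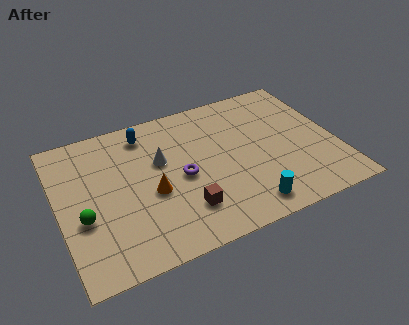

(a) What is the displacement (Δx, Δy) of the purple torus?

(-0.6, 1.9)

From the two frames, the purple torus sits at roughly (6.1, 2.1) before and (5.5, 4.0) after.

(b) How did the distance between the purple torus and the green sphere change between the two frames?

-0.8

Before: roughly 5.4 units apart; after: 4.6. That's 0.8 units closer together.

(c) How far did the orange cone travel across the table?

0.6

The orange cone was near (4.6, 3.3) before and (4.1, 3.6) after, so it travelled √(0.5² + 0.3²) ≈ 0.6 units.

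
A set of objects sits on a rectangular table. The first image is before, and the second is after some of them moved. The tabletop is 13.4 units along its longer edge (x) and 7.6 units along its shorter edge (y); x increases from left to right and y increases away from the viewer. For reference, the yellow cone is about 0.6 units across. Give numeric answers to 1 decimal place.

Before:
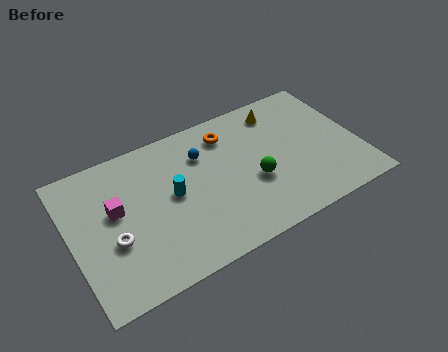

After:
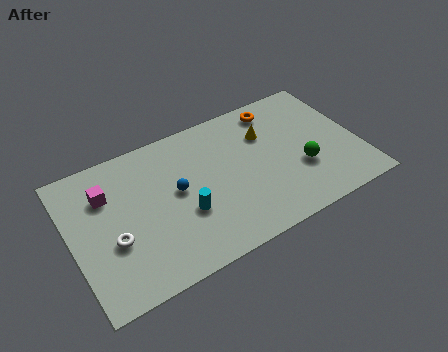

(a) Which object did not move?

the white torus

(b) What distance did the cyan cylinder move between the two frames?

1.3

From (4.7, 4.0) to (5.1, 2.8), the cyan cylinder covered √(0.4² + 1.2²) ≈ 1.3 units.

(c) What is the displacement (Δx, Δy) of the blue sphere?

(-1.4, -1.4)

The blue sphere was at about (6.3, 5.5) and moved to about (4.9, 4.1).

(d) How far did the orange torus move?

2.4

From (7.6, 6.1) to (10.0, 6.5), the orange torus covered √(2.4² + 0.4²) ≈ 2.4 units.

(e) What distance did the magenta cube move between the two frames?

1.0

The magenta cube moved from about (2.1, 4.4) to (1.8, 5.4), a distance of √(0.3² + 1.0²) ≈ 1.0.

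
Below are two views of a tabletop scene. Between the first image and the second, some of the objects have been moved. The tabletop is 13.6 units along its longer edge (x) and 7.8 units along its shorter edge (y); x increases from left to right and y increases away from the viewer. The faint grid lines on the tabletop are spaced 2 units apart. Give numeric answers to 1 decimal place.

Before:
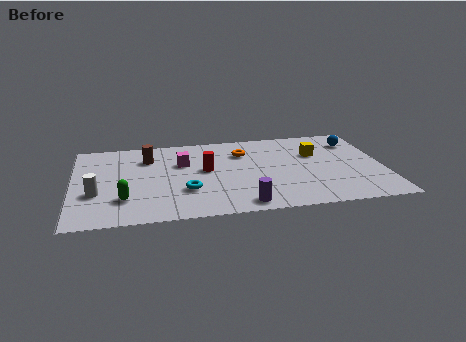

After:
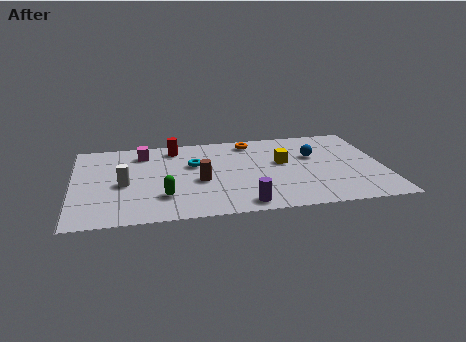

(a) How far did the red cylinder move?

2.6

From (5.8, 4.3) to (4.5, 6.6), the red cylinder covered √(1.3² + 2.3²) ≈ 2.6 units.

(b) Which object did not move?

the purple cylinder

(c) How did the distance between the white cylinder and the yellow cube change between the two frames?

-2.9

Before: roughly 10.0 units apart; after: 7.1. That's 2.9 units closer together.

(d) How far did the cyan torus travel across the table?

2.4

The cyan torus was near (4.9, 2.5) before and (5.3, 4.9) after, so it travelled √(0.4² + 2.4²) ≈ 2.4 units.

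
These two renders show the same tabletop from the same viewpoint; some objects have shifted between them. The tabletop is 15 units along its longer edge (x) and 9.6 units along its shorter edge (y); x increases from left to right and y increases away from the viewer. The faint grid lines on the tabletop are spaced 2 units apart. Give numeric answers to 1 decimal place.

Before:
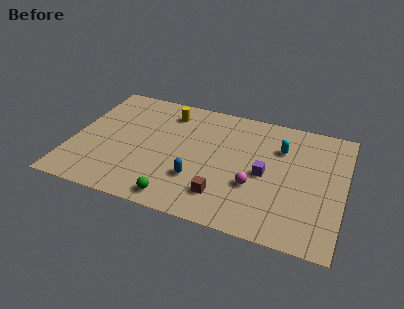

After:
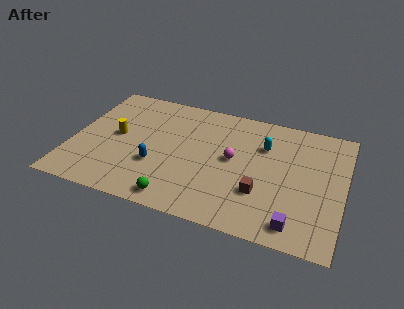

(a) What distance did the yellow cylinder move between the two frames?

3.8

From (5.0, 7.8) to (2.4, 5.0), the yellow cylinder covered √(2.6² + 2.8²) ≈ 3.8 units.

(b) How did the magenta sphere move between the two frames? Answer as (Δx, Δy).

(-1.3, 1.7)

From the two frames, the magenta sphere sits at roughly (10.2, 3.4) before and (8.9, 5.1) after.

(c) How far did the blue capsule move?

2.3

From (7.1, 2.9) to (4.8, 3.3), the blue capsule covered √(2.3² + 0.4²) ≈ 2.3 units.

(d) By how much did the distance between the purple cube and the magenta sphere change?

+4.1

They were about 1.2 units apart before and 5.3 after — 4.1 units further apart.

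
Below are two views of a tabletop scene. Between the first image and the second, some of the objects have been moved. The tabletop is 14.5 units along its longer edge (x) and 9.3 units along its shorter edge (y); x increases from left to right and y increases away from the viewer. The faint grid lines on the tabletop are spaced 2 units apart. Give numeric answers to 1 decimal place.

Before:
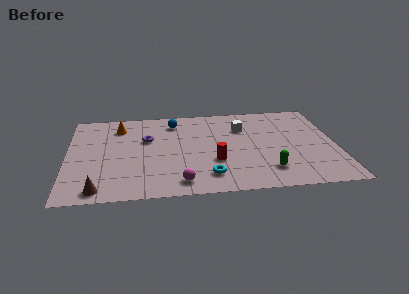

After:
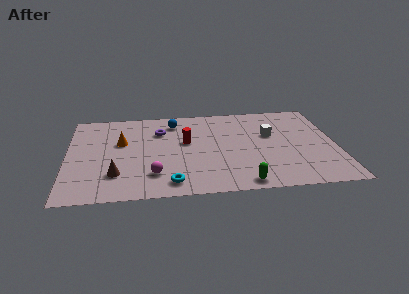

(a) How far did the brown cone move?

1.7

The brown cone was near (1.7, 1.0) before and (2.6, 2.4) after, so it travelled √(0.9² + 1.4²) ≈ 1.7 units.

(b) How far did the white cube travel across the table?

1.7

The white cube was near (9.5, 6.6) before and (11.0, 5.7) after, so it travelled √(1.5² + 0.9²) ≈ 1.7 units.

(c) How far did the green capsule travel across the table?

1.8

The green capsule moved from about (10.7, 2.0) to (9.3, 0.9), a distance of √(1.4² + 1.1²) ≈ 1.8.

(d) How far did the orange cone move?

1.7

The orange cone was near (2.8, 7.4) before and (2.9, 5.7) after, so it travelled √(0.1² + 1.7²) ≈ 1.7 units.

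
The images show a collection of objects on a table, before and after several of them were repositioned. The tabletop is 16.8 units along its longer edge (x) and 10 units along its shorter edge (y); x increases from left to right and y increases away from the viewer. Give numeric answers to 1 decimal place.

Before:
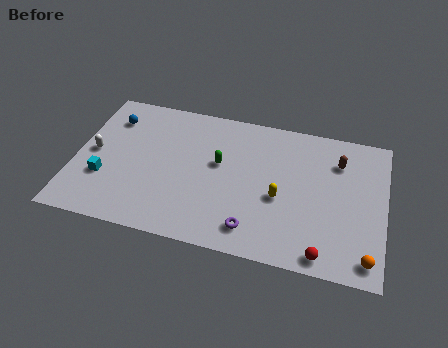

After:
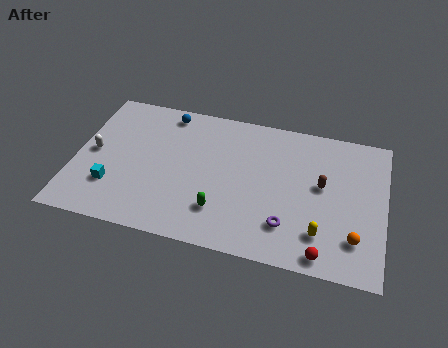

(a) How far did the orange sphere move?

1.3

From (16.0, 1.3) to (15.3, 2.4), the orange sphere covered √(0.7² + 1.1²) ≈ 1.3 units.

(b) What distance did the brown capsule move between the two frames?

2.1

From (14.2, 7.5) to (13.4, 5.6), the brown capsule covered √(0.8² + 1.9²) ≈ 2.1 units.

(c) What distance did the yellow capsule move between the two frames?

3.0

The yellow capsule moved from about (11.2, 4.2) to (13.5, 2.3), a distance of √(2.3² + 1.9²) ≈ 3.0.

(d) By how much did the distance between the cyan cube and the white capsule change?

+0.7

They were about 1.8 units apart before and 2.5 after — 0.7 units further apart.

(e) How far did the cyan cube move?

0.7

From (1.7, 3.3) to (2.2, 2.8), the cyan cube covered √(0.5² + 0.5²) ≈ 0.7 units.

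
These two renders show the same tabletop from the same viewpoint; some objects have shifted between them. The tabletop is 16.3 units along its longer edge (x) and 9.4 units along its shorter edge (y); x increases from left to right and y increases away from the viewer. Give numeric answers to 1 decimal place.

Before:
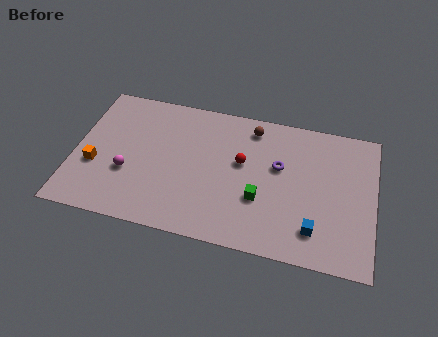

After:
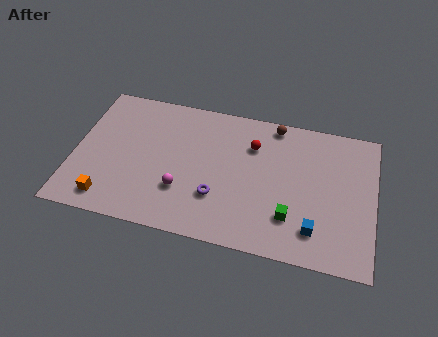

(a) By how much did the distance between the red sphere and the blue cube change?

+0.6

They were about 5.4 units apart before and 6.0 after — 0.6 units further apart.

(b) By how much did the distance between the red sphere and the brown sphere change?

-0.5

Before: roughly 2.5 units apart; after: 2.0. That's 0.5 units closer together.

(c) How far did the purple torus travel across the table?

4.3

The purple torus moved from about (11.1, 5.7) to (7.9, 2.9), a distance of √(3.2² + 2.8²) ≈ 4.3.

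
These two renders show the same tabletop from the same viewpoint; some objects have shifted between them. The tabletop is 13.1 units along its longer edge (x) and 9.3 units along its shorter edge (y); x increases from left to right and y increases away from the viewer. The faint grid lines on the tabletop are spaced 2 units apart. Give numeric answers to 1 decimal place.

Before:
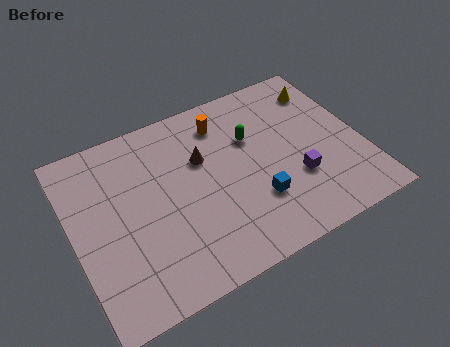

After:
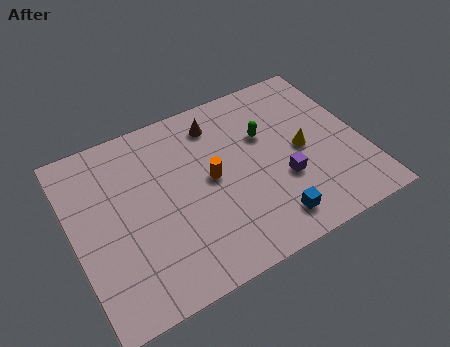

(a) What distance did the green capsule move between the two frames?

0.6

The green capsule moved from about (8.3, 6.1) to (8.9, 6.0), a distance of √(0.6² + 0.1²) ≈ 0.6.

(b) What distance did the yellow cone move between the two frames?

3.3

The yellow cone was near (11.9, 7.4) before and (10.4, 4.5) after, so it travelled √(1.5² + 2.9²) ≈ 3.3 units.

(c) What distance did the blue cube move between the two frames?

1.4

The blue cube was near (8.0, 2.8) before and (8.4, 1.5) after, so it travelled √(0.4² + 1.3²) ≈ 1.4 units.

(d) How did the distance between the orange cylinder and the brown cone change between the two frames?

+1.0

They were about 1.9 units apart before and 2.9 after — 1.0 units further apart.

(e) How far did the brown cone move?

1.8

From (6.0, 6.0) to (6.9, 7.6), the brown cone covered √(0.9² + 1.6²) ≈ 1.8 units.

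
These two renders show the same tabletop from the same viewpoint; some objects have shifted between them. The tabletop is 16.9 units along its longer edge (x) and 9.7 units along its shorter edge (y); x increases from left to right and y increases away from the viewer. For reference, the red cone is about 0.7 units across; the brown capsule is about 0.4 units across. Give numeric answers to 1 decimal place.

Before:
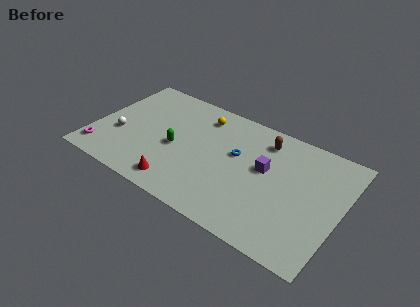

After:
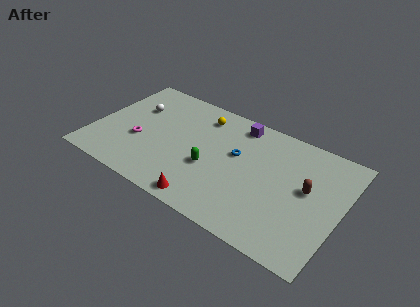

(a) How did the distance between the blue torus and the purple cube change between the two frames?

+0.6

The distance was about 2.0 in the first image and 2.6 in the second, so they moved 0.6 units further apart.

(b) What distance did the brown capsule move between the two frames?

4.1

From (11.3, 7.9) to (14.6, 5.4), the brown capsule covered √(3.3² + 2.5²) ≈ 4.1 units.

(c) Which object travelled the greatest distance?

the brown capsule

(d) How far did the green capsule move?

2.5

The green capsule was near (5.7, 4.3) before and (8.2, 3.8) after, so it travelled √(2.5² + 0.5²) ≈ 2.5 units.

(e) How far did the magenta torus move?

3.1

From (0.9, 1.6) to (3.2, 3.7), the magenta torus covered √(2.3² + 2.1²) ≈ 3.1 units.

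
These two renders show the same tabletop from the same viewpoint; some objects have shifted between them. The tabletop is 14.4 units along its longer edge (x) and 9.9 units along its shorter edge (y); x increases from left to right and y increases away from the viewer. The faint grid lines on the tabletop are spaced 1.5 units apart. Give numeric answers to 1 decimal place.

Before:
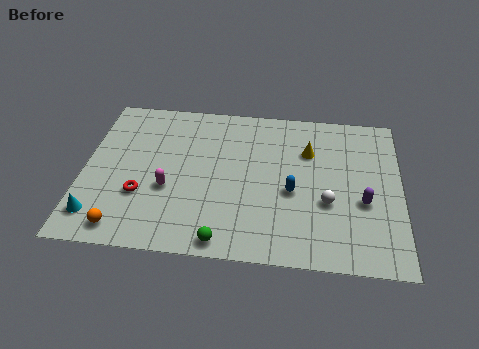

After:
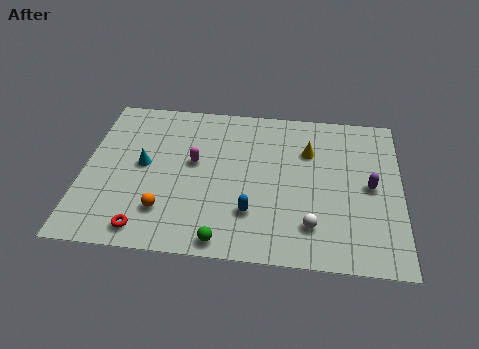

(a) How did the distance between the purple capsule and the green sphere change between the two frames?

+0.7

They were about 6.9 units apart before and 7.6 after — 0.7 units further apart.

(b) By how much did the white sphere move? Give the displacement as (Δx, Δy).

(-0.7, -1.5)

From the two frames, the white sphere sits at roughly (11.1, 3.7) before and (10.4, 2.2) after.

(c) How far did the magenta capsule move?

2.1

The magenta capsule moved from about (3.9, 3.8) to (5.0, 5.6), a distance of √(1.1² + 1.8²) ≈ 2.1.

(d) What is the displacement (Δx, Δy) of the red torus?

(0.3, -2.1)

The red torus started near (2.7, 3.3) and ended near (3.0, 1.2).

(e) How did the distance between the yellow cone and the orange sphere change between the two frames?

-2.2

Before: roughly 10.0 units apart; after: 7.8. That's 2.2 units closer together.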